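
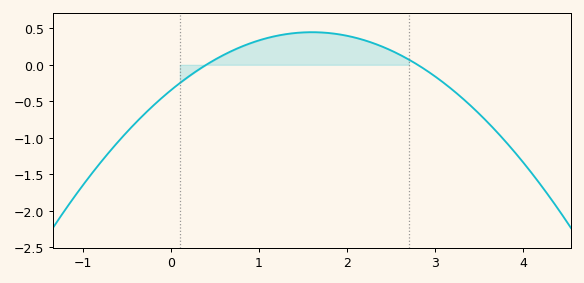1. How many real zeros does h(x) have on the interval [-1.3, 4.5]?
2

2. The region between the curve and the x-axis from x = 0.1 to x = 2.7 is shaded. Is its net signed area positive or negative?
positive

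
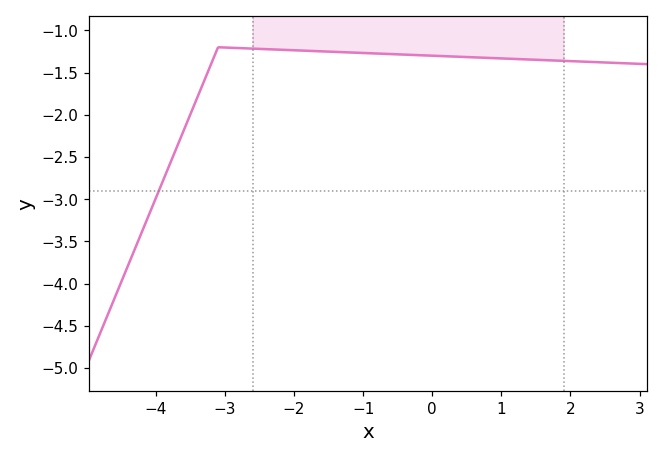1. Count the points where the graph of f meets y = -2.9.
1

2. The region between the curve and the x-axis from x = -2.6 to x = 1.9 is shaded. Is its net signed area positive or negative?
negative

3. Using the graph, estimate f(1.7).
-1.35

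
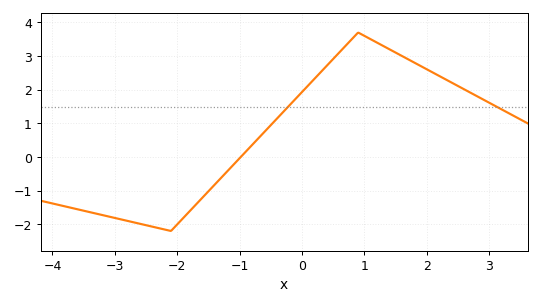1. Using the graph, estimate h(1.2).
3.4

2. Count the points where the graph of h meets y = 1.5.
2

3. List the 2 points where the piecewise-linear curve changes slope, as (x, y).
(-2.1, -2.2); (0.9, 3.7)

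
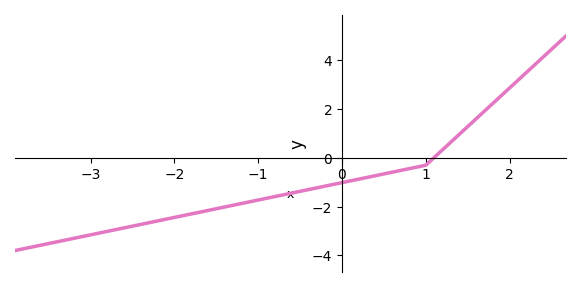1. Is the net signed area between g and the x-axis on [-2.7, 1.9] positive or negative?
negative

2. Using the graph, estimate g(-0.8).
-1.59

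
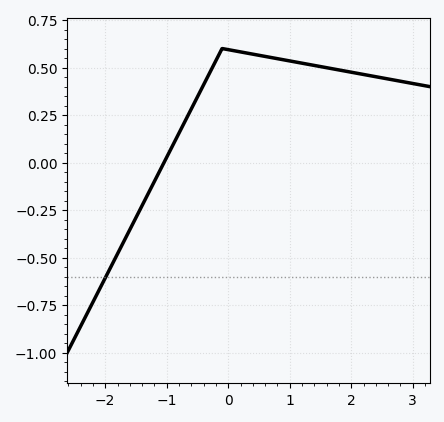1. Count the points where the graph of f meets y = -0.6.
1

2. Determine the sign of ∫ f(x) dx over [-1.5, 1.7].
positive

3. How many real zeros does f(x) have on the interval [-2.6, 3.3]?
1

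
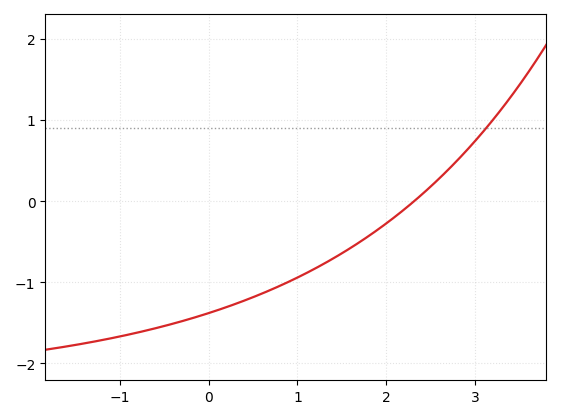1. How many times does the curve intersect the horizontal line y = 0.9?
1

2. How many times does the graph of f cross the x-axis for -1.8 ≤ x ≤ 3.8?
1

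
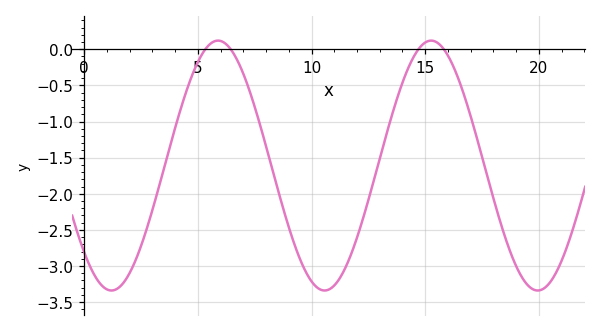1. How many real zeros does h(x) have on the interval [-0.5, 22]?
4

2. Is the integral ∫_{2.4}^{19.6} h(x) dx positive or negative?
negative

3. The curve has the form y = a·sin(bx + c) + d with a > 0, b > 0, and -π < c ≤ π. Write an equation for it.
y = 1.73sin(0.67x - 2.37) - 1.61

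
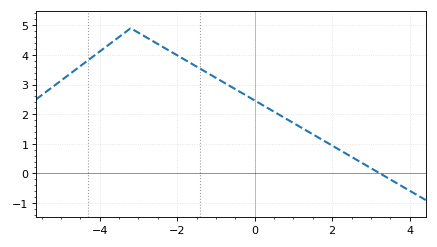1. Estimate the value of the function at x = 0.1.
2.39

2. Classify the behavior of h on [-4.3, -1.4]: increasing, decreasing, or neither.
neither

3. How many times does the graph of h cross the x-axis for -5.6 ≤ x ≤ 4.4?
1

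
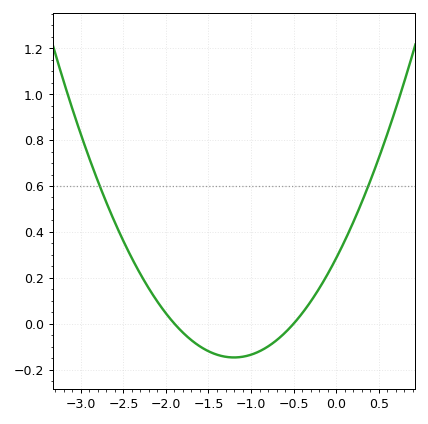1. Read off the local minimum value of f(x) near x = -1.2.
-0.147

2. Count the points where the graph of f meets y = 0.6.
2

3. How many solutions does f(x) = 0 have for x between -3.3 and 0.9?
2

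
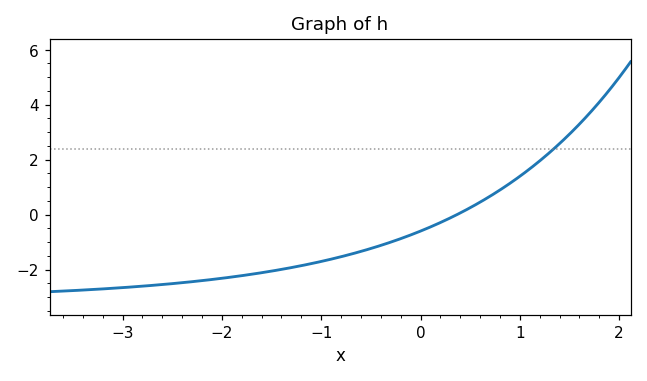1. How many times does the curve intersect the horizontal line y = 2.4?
1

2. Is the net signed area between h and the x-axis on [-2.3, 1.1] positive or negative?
negative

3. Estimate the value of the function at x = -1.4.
-2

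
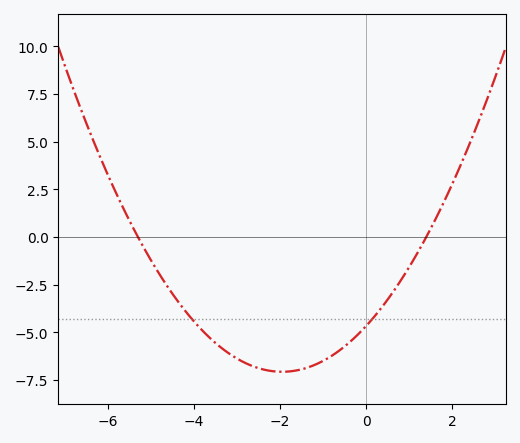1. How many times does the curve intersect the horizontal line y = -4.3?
2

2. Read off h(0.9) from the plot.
-1.95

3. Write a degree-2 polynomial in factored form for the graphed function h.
y = 0.63(x + 5.3)(x - 1.4)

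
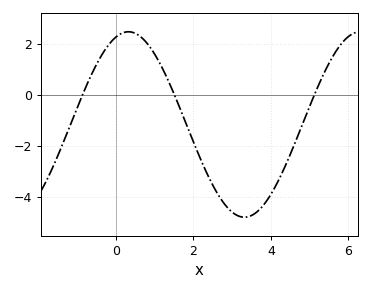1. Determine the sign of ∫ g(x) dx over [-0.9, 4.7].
negative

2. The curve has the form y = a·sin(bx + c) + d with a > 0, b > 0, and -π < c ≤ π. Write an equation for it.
y = 3.65sin(1.05x + 1.23) - 1.16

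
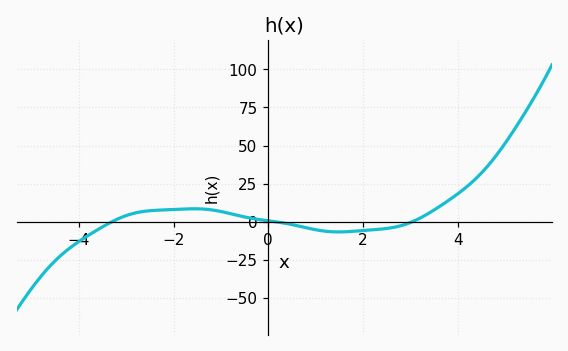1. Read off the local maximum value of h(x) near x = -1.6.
8.51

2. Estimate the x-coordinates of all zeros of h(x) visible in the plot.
-3.3, 0.151, 3.04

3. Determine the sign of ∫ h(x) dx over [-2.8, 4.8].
positive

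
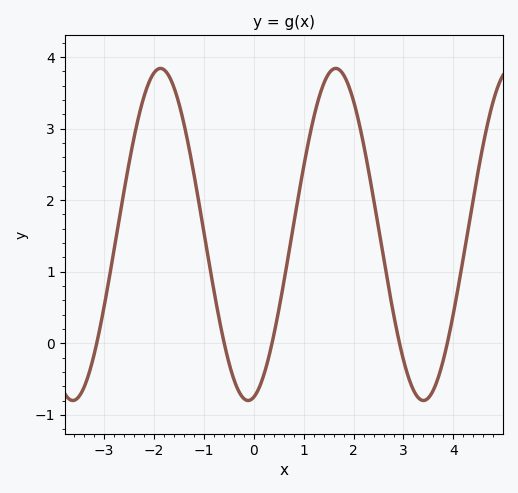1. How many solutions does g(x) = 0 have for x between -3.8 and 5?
5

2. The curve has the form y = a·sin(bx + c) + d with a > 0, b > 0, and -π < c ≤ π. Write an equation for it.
y = 2.32sin(1.79x - 1.37) + 1.52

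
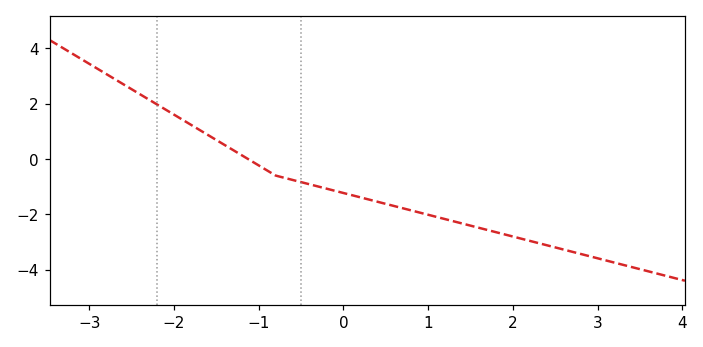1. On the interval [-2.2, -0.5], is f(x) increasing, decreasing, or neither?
decreasing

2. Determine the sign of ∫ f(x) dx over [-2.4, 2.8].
negative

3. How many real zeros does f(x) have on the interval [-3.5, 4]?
1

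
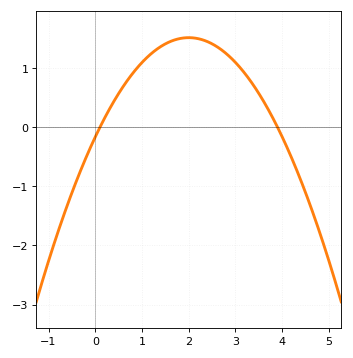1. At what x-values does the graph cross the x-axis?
0.1, 3.9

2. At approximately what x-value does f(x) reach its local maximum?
2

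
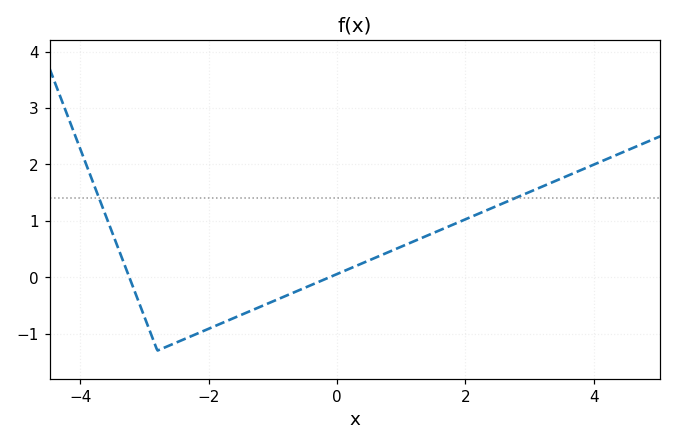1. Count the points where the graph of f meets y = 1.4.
2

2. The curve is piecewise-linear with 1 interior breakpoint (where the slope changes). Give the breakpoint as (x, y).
(-2.8, -1.3)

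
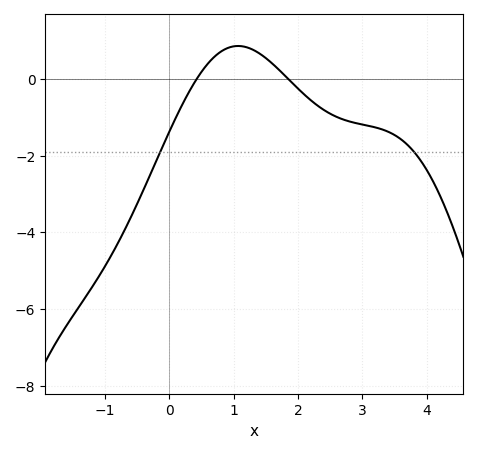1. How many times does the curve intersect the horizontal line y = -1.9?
2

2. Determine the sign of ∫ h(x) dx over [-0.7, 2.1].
negative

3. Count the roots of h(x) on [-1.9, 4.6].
2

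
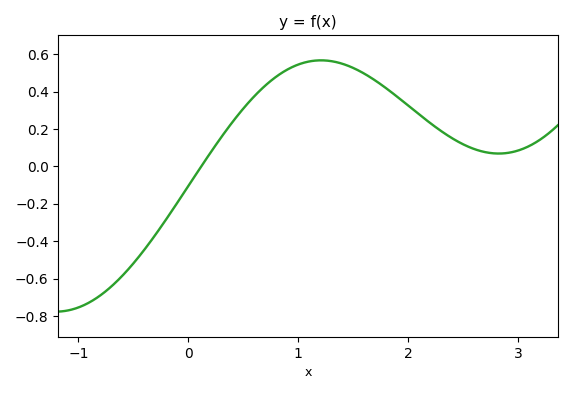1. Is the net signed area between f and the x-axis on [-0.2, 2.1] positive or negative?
positive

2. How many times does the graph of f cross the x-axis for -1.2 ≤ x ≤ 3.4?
1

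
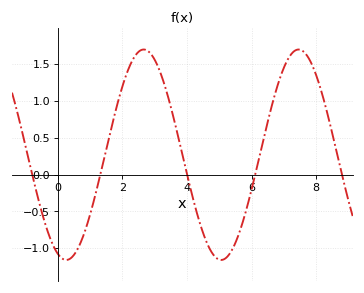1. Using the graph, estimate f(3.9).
0.2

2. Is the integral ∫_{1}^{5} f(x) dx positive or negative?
positive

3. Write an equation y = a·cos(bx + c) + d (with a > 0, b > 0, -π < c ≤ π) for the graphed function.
y = 1.43cos(1.3x + 2.8) + 0.27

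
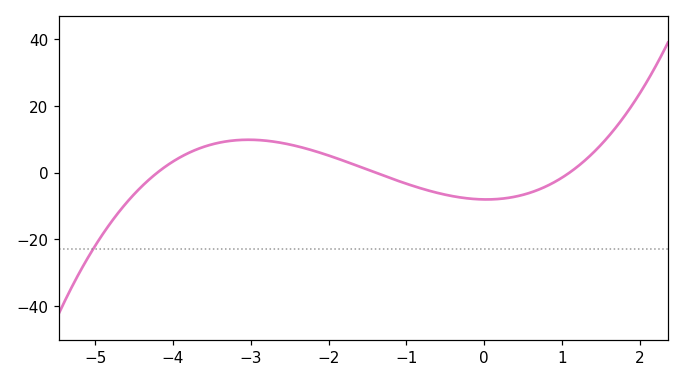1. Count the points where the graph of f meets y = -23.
1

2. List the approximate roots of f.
-4.2, -1.4, 1.1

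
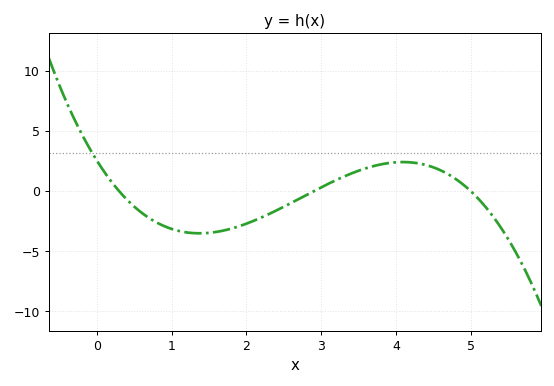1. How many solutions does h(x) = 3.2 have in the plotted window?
1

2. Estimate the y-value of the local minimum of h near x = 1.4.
-3.5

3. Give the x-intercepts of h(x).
0.3, 2.9, 5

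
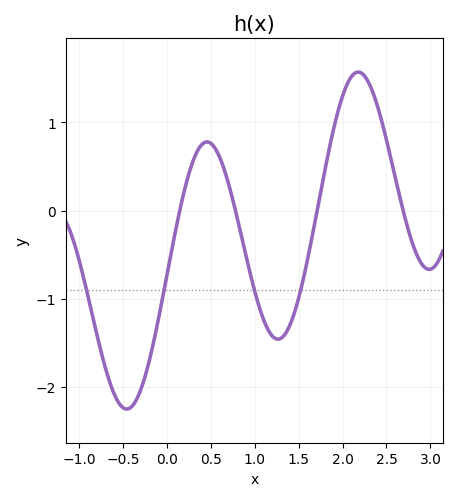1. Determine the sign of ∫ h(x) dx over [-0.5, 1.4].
negative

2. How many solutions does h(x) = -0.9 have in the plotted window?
4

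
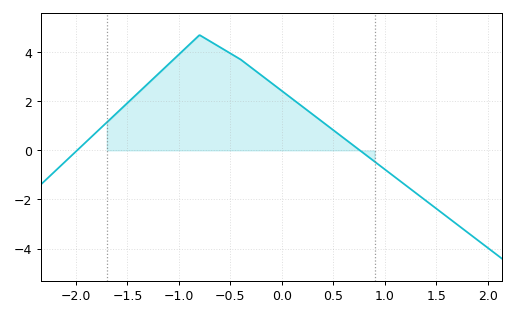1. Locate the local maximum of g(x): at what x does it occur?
-0.801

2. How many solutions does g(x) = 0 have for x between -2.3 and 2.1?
2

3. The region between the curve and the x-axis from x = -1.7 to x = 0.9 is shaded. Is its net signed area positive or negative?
positive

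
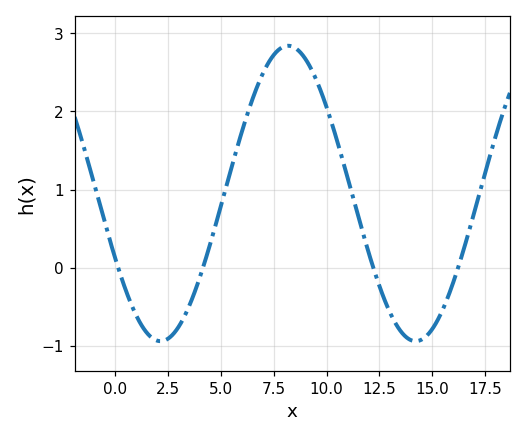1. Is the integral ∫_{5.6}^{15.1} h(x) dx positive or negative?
positive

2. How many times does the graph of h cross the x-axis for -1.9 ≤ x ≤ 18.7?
4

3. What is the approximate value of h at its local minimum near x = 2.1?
-0.9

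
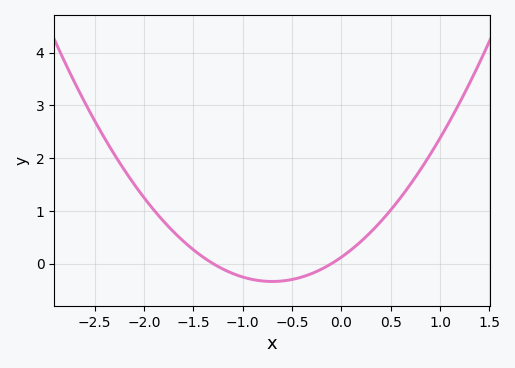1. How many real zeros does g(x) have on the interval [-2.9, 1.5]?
2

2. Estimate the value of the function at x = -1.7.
0.602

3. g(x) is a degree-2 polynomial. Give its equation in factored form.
y = 0.94(x + 1.3)(x + 0.1)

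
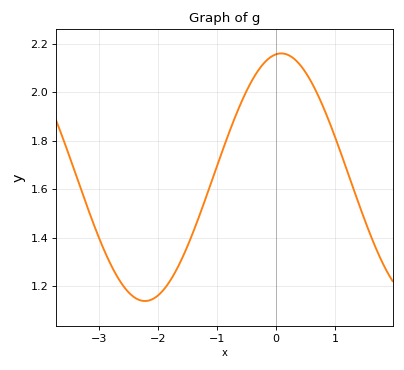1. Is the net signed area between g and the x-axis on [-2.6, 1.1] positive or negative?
positive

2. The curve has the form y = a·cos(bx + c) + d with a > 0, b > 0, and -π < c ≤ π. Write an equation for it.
y = 0.51cos(1.36x - 0.12) + 1.65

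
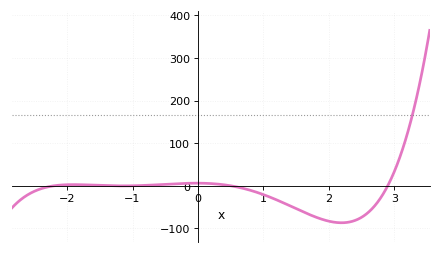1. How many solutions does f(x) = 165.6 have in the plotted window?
1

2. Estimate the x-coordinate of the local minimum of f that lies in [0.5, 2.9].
2.2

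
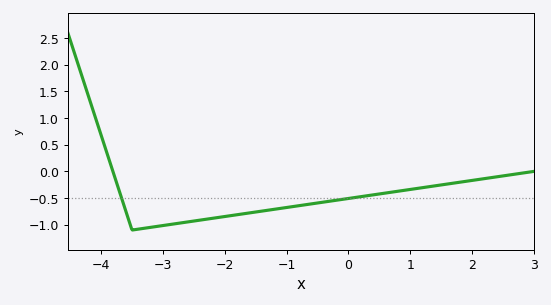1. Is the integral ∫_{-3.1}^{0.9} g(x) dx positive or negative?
negative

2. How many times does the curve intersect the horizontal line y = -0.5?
2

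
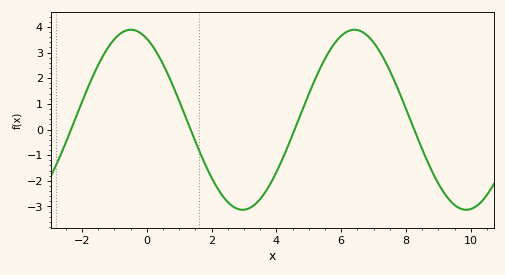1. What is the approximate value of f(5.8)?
3.36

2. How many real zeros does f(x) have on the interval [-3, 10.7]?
4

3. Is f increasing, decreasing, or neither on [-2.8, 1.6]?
neither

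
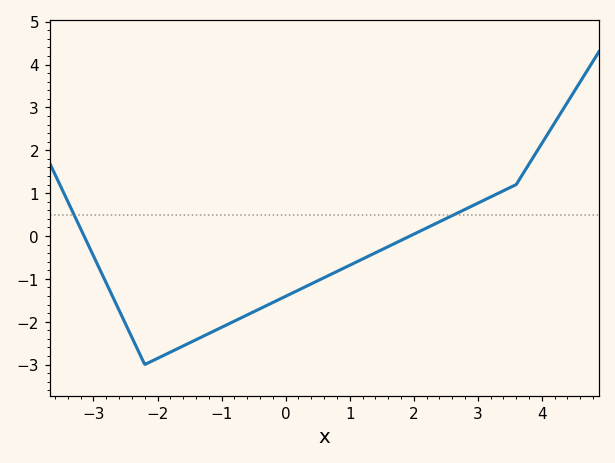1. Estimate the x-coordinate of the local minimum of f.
-2.2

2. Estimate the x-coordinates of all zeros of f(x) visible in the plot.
-3.2, 2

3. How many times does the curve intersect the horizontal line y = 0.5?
2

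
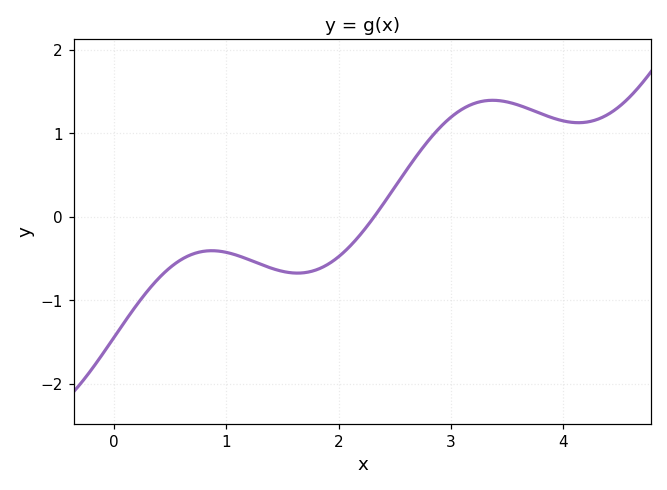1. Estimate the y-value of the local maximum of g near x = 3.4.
1.4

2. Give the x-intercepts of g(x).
2.32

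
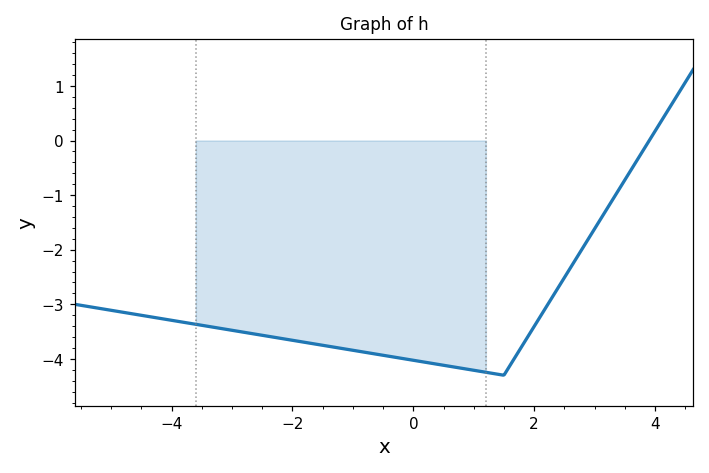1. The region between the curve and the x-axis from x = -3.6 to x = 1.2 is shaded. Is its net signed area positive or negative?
negative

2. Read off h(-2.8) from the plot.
-3.51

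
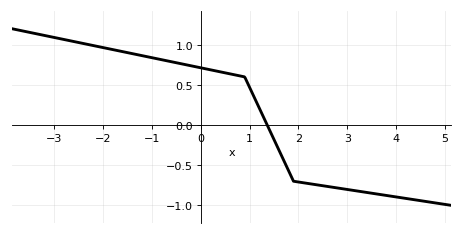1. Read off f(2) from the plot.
-0.7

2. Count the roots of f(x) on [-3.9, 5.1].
1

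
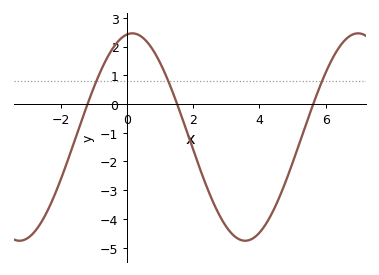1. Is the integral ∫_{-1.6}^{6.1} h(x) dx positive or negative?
negative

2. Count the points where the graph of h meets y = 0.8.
3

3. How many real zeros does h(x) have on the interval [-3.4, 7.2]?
3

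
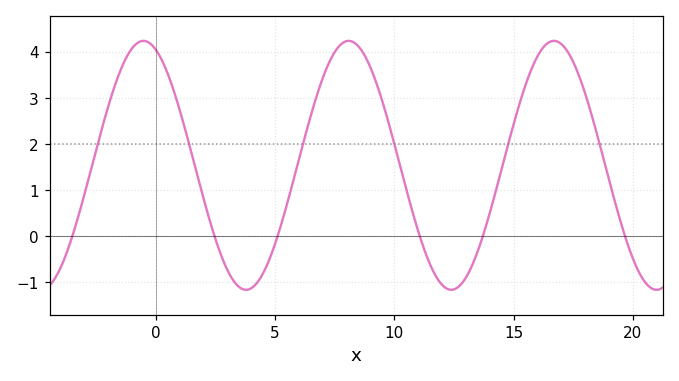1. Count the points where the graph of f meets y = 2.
6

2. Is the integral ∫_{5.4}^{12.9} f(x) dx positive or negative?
positive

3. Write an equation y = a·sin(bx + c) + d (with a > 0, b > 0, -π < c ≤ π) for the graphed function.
y = 2.7sin(0.73x + 2) + 1.54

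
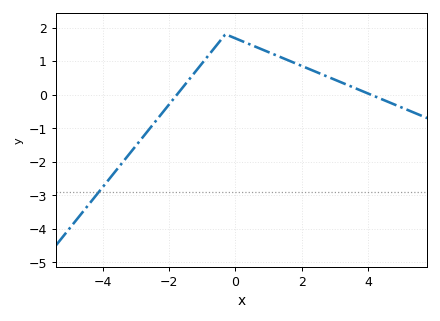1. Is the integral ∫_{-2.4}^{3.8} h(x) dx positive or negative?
positive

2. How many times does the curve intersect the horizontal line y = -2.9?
1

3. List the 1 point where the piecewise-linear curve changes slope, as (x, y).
(-0.3, 1.8)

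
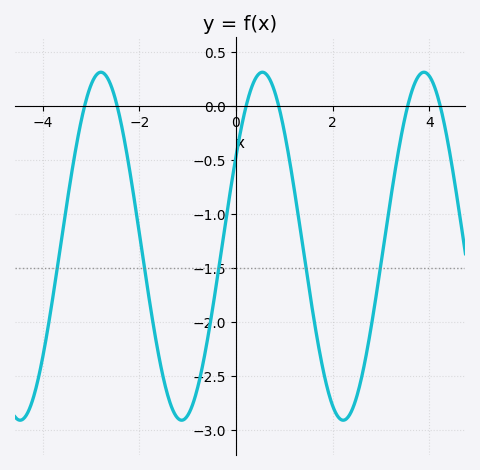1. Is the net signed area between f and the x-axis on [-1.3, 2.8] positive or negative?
negative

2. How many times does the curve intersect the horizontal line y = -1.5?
5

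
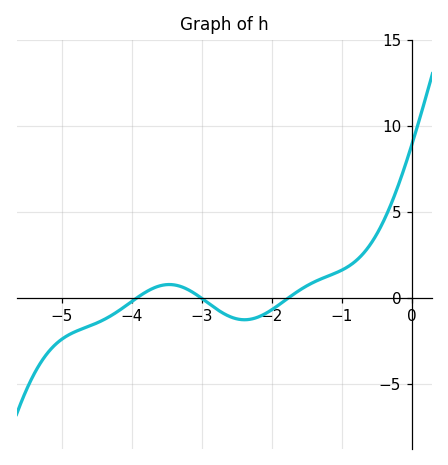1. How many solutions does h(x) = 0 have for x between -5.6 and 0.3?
3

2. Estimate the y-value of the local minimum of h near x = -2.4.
-1.5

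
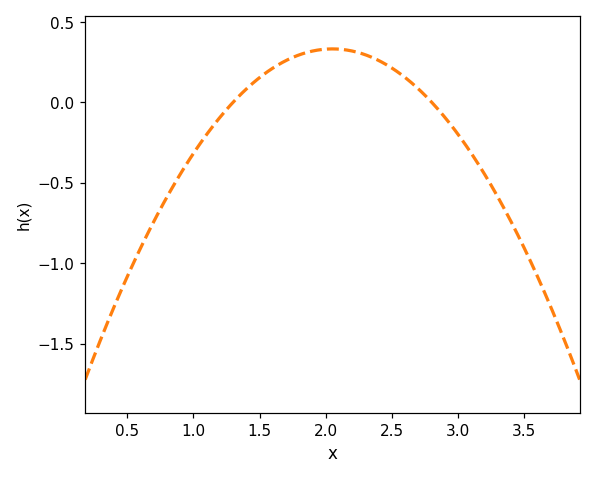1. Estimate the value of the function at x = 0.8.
-0.6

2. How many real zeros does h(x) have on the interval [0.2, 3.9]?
2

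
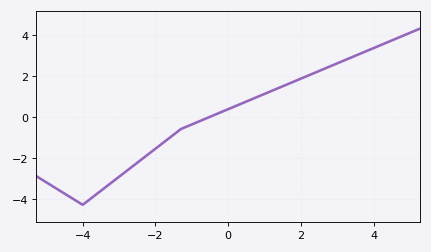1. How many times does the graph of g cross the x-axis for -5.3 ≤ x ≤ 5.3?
1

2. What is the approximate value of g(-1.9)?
-1.42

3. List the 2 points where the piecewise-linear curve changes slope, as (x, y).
(-4, -4.3); (-1.3, -0.6)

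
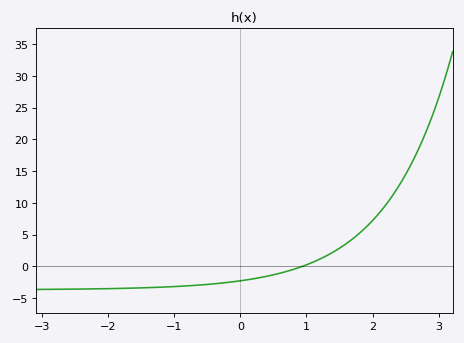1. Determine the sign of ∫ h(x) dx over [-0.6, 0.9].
negative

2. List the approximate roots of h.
0.939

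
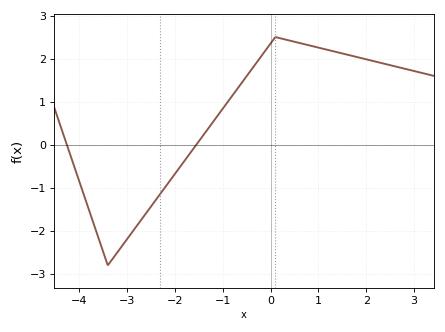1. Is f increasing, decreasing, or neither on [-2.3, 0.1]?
increasing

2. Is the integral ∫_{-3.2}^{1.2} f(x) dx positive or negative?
positive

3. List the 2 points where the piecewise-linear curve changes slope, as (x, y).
(-3.4, -2.8); (0.1, 2.5)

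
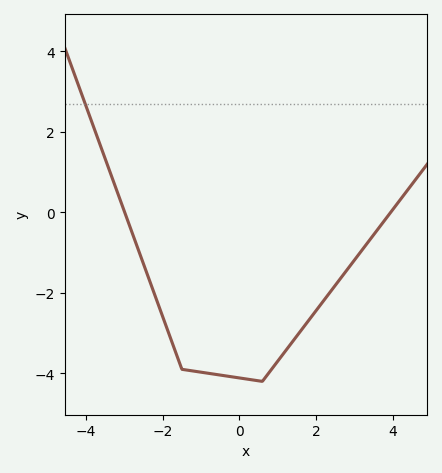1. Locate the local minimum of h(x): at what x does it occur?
0.6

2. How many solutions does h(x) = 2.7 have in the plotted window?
1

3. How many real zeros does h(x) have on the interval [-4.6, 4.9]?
2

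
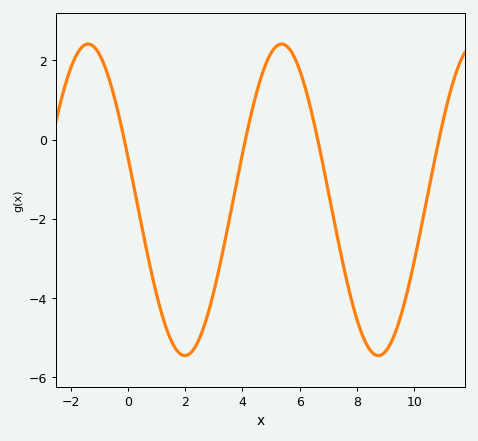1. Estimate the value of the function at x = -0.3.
0.6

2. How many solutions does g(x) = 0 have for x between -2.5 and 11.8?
4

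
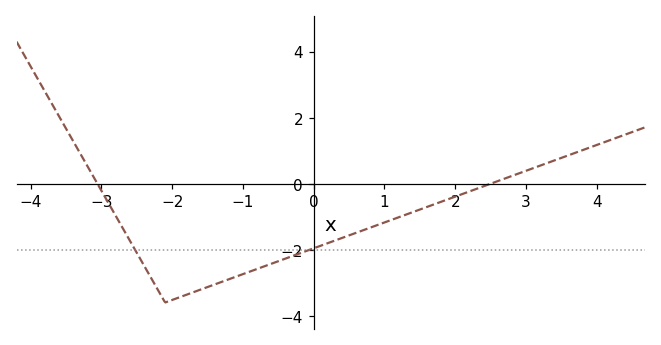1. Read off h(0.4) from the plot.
-1.64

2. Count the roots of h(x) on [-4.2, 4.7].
2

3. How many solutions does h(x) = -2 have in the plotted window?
2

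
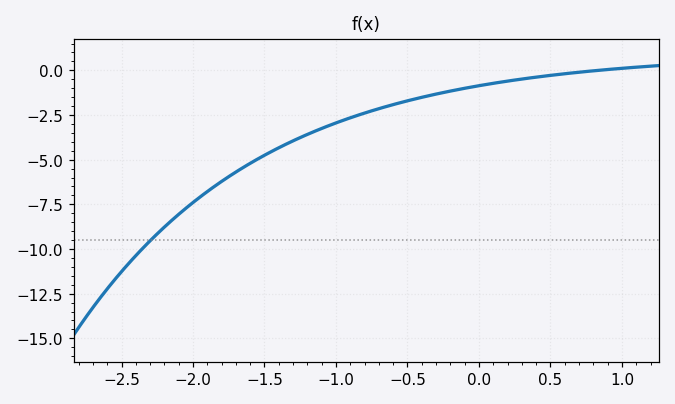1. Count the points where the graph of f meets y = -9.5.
1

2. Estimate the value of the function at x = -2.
-7.4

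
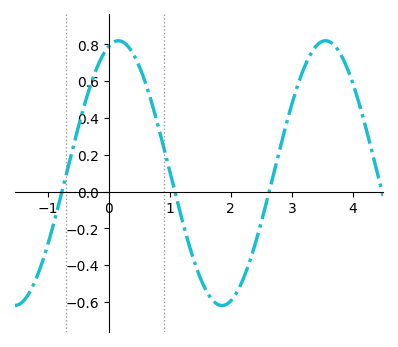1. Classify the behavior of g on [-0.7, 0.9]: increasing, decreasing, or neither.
neither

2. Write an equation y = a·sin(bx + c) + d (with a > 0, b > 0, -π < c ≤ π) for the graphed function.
y = 0.72sin(1.9x + 1.3) + 0.1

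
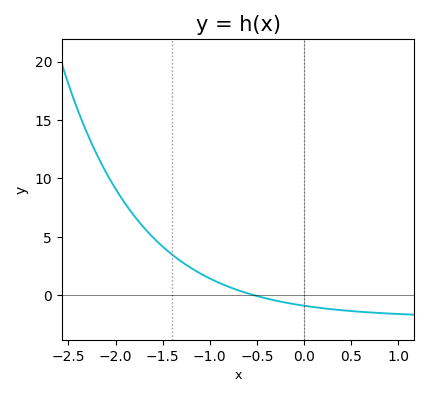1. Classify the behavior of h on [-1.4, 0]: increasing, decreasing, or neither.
decreasing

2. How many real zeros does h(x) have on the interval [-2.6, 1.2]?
1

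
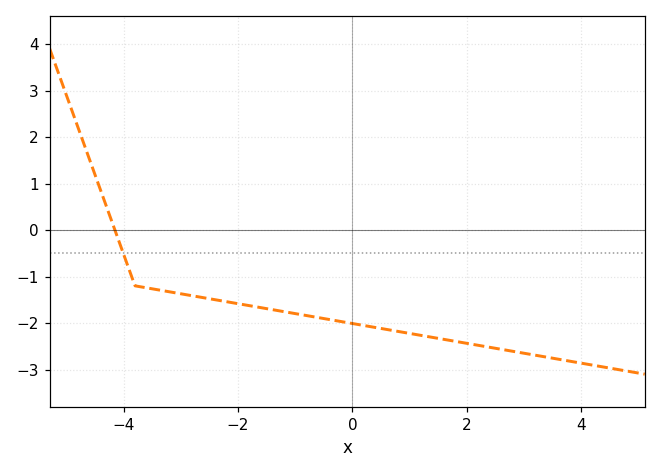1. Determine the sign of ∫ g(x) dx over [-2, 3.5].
negative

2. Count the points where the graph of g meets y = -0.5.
1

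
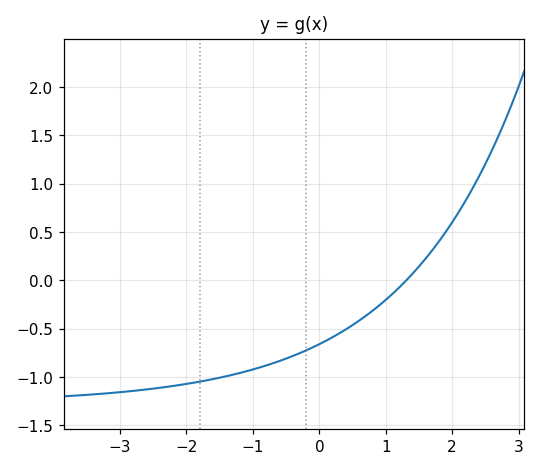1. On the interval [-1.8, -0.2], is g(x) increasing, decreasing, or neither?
increasing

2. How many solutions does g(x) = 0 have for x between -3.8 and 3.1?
1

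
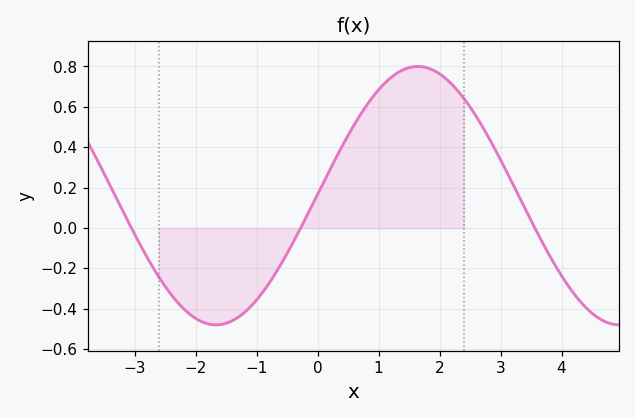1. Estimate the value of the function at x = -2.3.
-0.36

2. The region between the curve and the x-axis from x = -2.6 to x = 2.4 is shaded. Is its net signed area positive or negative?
positive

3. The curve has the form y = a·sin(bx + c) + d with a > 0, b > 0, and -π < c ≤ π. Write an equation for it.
y = 0.64sin(0.95x + 0.01) + 0.16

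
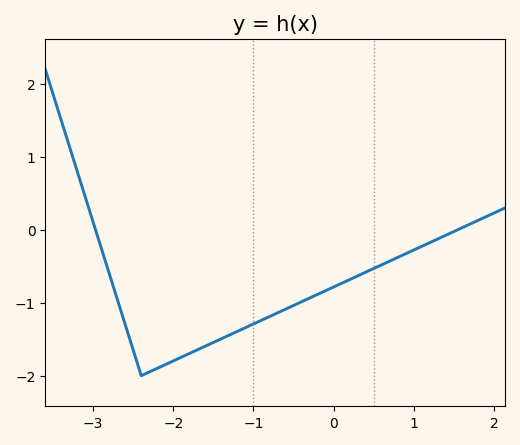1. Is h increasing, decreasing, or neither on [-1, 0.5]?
increasing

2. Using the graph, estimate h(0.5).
-0.531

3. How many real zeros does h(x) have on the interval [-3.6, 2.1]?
2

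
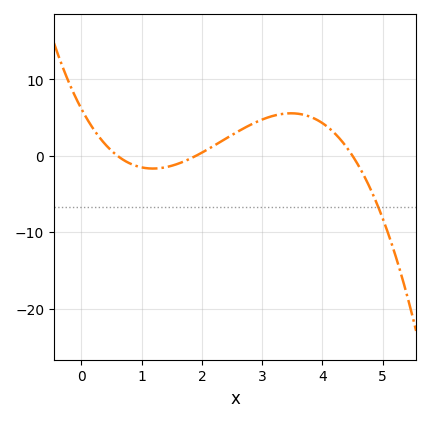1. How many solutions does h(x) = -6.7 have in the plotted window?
1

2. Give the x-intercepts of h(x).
0.6, 1.9, 4.5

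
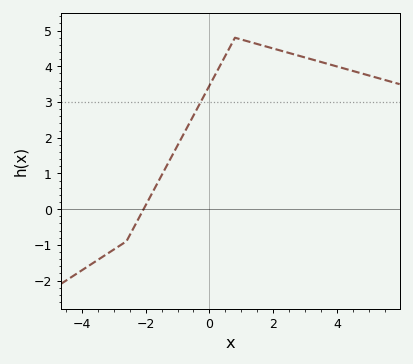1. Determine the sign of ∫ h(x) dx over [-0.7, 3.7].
positive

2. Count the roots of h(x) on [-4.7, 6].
1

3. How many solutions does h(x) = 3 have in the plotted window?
1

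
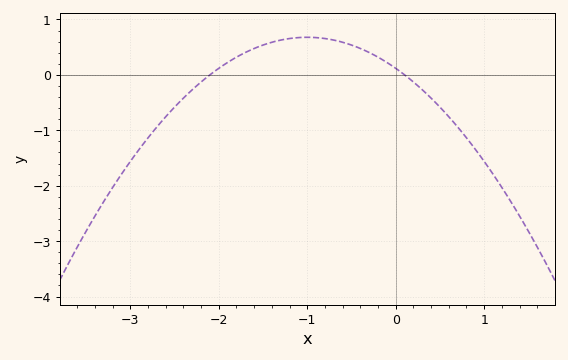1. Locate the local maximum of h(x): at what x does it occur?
-1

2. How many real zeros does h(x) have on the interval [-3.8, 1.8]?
2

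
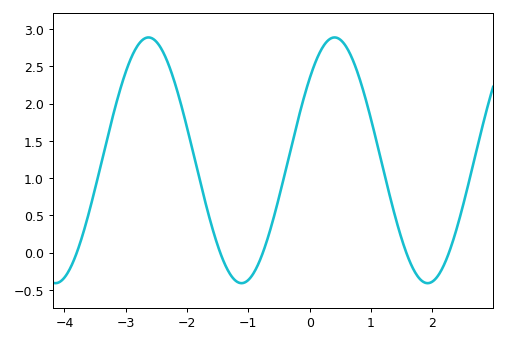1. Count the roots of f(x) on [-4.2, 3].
5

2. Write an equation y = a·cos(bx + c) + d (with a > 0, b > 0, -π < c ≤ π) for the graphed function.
y = 1.65cos(2.1x - 0.84) + 1.24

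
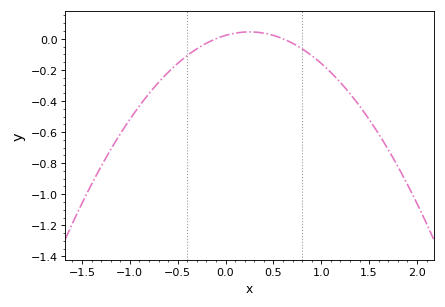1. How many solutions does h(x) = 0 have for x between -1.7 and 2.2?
2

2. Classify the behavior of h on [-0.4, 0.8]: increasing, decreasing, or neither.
neither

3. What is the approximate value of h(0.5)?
0.022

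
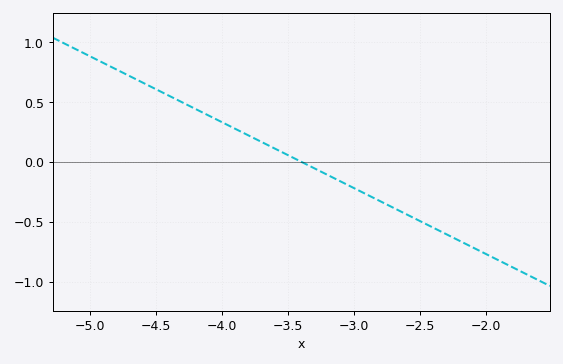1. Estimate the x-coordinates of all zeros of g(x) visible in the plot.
-3.4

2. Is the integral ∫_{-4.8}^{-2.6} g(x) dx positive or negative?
positive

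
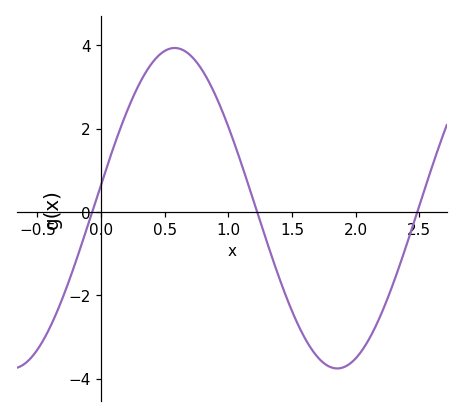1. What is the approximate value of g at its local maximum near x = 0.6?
4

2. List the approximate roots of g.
-0.05, 1.25, 2.5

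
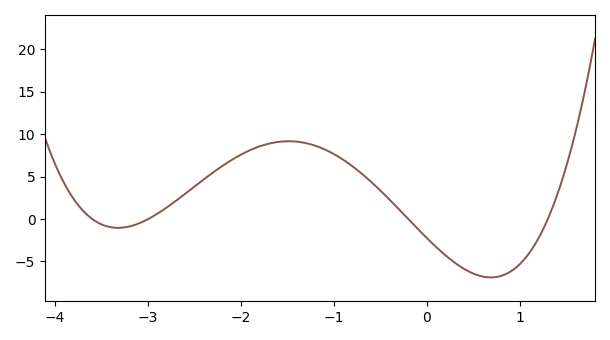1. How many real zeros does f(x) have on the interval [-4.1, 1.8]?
4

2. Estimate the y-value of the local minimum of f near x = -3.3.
-1.03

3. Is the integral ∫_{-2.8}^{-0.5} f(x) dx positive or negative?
positive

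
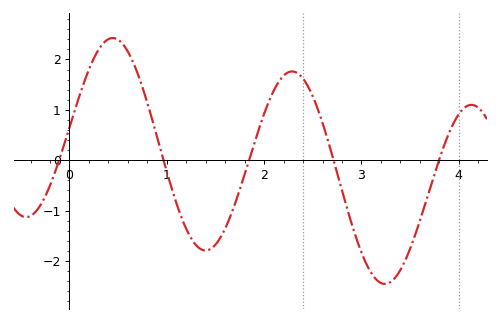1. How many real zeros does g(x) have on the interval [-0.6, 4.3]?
5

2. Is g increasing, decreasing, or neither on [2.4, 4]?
neither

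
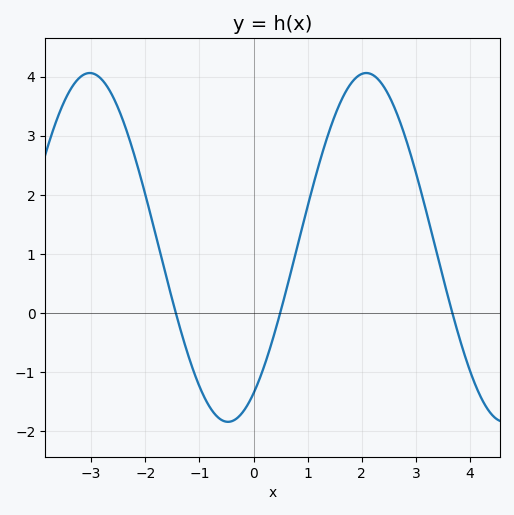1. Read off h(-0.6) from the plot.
-1.8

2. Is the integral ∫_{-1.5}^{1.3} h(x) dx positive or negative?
negative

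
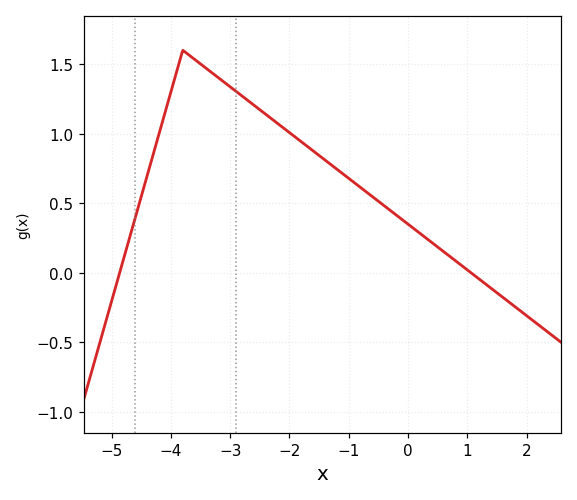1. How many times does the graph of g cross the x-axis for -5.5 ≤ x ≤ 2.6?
2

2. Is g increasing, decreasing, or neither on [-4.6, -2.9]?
neither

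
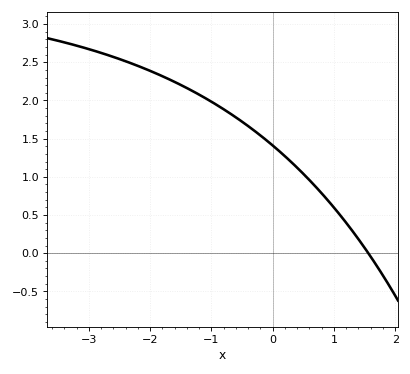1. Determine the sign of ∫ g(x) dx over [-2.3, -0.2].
positive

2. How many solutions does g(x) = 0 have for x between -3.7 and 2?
1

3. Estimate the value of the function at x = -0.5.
1.7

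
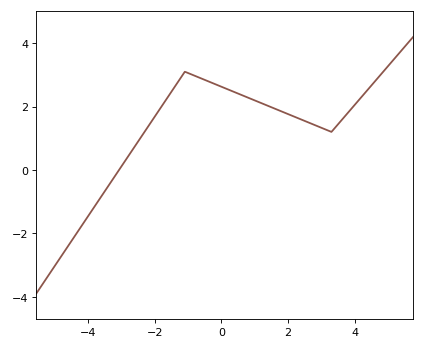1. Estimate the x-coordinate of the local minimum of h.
3.3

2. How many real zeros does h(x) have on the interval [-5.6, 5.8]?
1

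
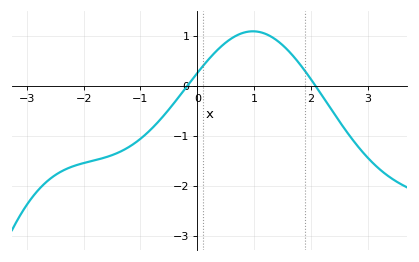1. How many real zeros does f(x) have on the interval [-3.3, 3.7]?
2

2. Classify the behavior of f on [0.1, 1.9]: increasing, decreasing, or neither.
neither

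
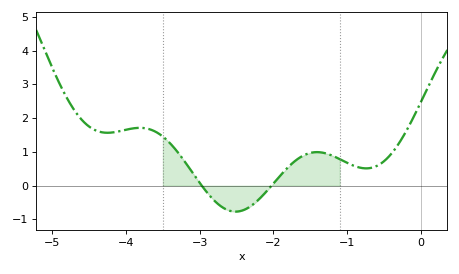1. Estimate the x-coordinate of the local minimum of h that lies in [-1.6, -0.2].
-0.7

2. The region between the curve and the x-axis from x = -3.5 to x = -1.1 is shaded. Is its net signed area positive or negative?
positive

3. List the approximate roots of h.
-3, -2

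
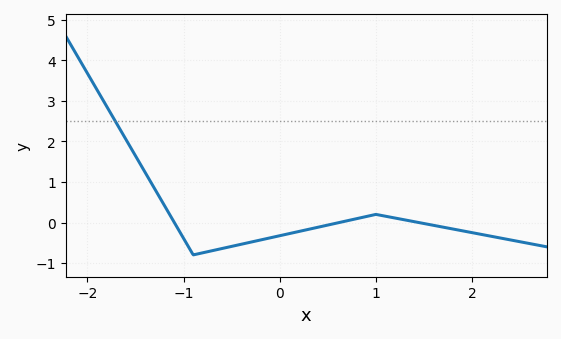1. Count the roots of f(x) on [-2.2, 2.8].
3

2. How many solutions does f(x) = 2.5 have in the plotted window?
1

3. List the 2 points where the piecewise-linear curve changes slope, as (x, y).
(-0.9, -0.8); (1, 0.2)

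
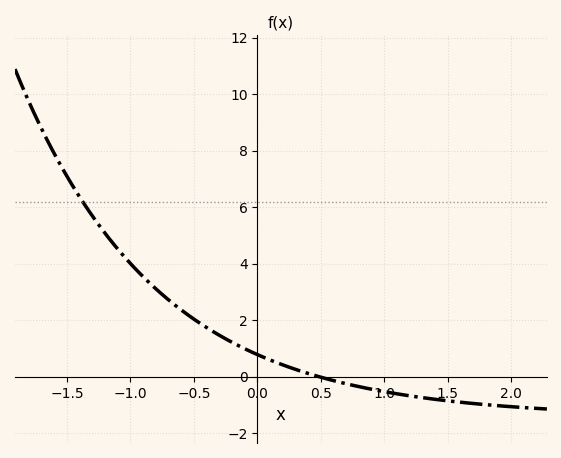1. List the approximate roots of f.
0.484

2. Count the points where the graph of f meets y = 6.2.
1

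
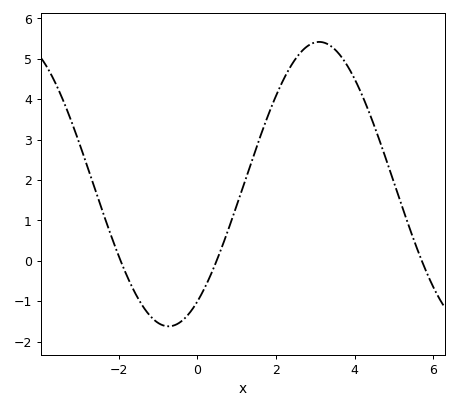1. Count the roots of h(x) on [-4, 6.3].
3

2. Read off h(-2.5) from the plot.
1.5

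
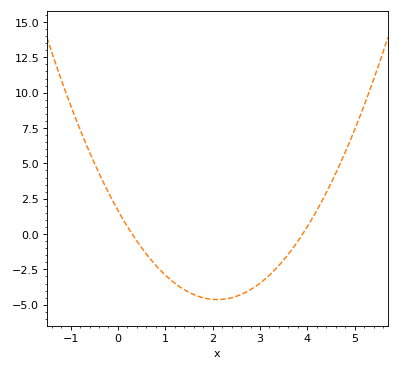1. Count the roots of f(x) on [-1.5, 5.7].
2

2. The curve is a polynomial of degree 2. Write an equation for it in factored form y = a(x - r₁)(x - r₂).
y = 1.43(x - 0.3)(x - 3.9)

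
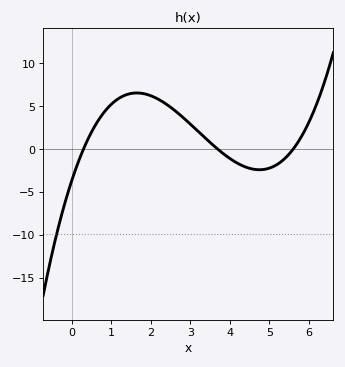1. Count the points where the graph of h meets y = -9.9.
1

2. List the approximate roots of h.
0.3, 3.7, 5.6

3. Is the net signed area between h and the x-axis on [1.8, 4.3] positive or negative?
positive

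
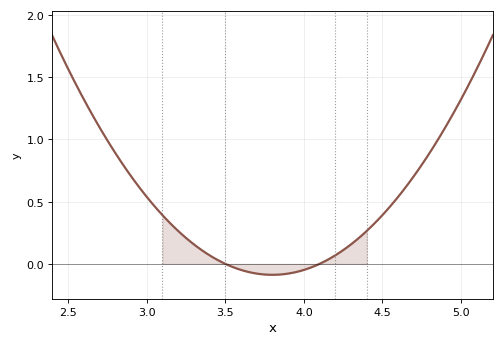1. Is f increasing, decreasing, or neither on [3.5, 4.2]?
neither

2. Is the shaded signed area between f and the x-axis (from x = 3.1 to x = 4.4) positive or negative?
positive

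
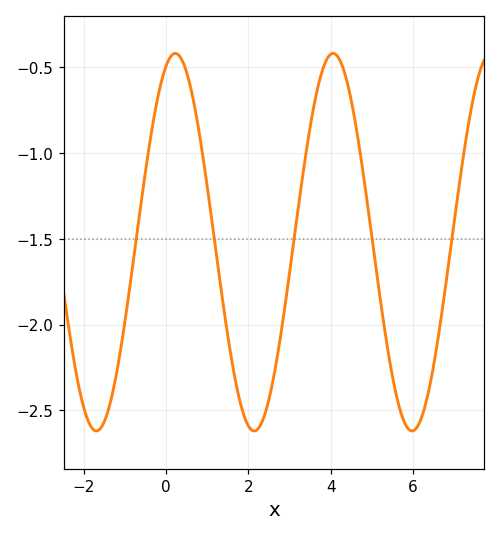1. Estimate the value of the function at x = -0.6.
-1.28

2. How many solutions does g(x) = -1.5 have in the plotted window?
5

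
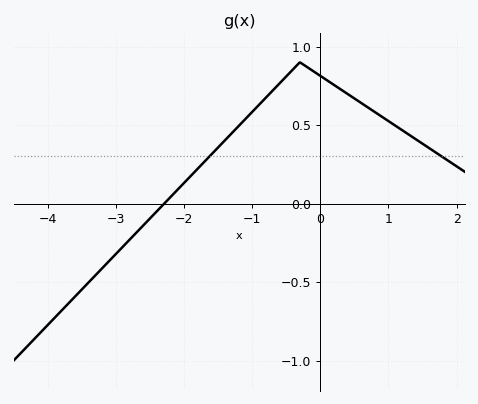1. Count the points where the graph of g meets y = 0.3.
2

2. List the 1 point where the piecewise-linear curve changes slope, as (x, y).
(-0.3, 0.9)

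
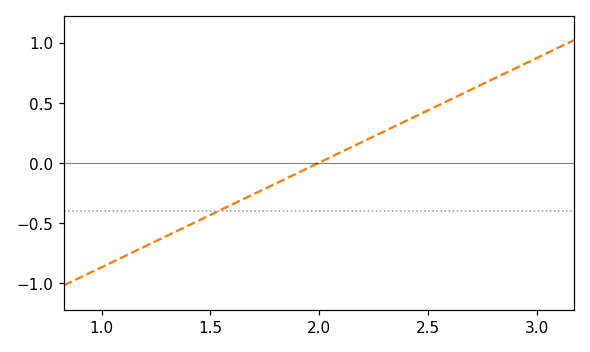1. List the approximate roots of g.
2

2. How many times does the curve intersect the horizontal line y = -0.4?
1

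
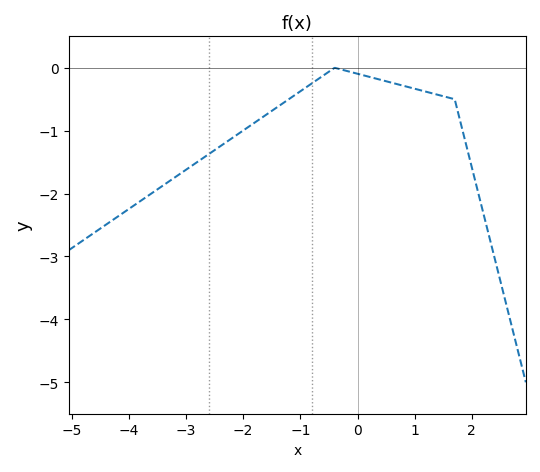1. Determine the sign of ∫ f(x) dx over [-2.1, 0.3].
negative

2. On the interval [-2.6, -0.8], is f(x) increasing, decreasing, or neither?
increasing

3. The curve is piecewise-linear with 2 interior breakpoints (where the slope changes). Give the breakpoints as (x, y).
(-0.4, 0); (1.7, -0.5)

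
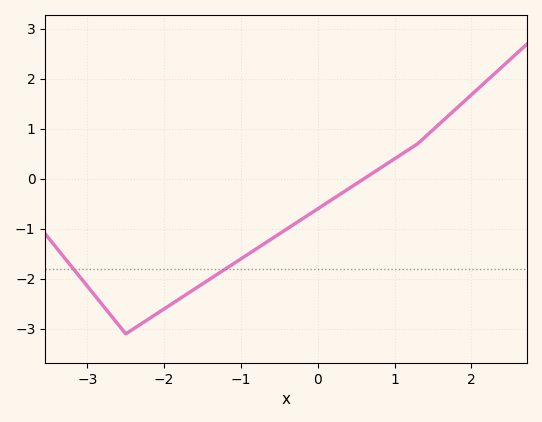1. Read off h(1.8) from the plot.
1.4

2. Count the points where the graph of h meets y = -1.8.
2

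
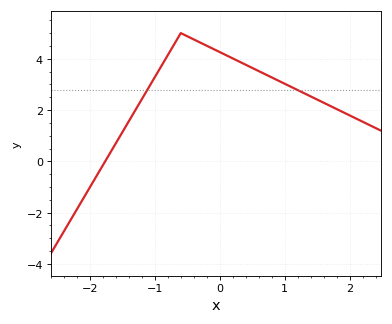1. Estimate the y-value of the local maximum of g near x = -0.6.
5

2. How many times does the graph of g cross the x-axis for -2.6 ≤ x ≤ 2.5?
1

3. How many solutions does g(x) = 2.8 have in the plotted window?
2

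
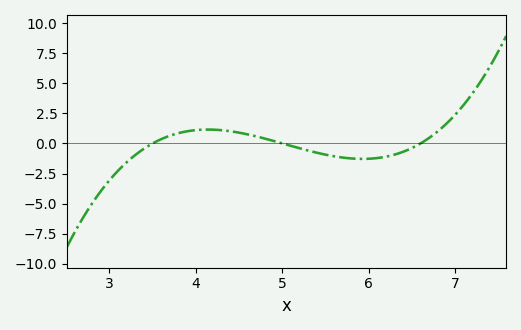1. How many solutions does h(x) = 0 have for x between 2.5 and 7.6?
3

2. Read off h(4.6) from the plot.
0.748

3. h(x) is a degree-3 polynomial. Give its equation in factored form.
y = 0.85(x - 3.5)(x - 5)(x - 6.6)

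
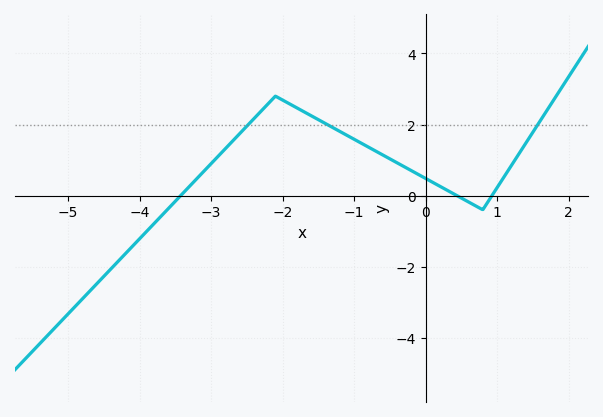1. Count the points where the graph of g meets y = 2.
3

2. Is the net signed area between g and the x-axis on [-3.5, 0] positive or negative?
positive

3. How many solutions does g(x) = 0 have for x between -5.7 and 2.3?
3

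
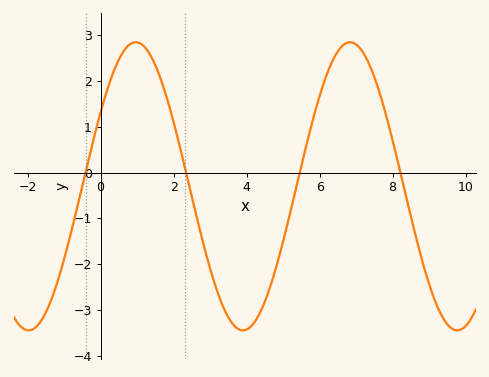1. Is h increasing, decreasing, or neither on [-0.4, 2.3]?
neither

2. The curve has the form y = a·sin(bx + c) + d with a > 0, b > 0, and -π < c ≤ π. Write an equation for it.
y = 3.15sin(1.1x + 0.54) - 0.3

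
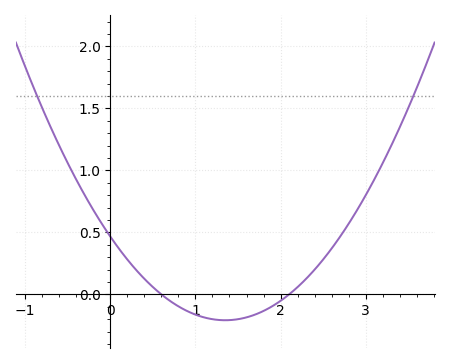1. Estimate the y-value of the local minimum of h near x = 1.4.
-0.2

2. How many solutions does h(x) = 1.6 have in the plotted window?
2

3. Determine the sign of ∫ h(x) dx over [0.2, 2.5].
negative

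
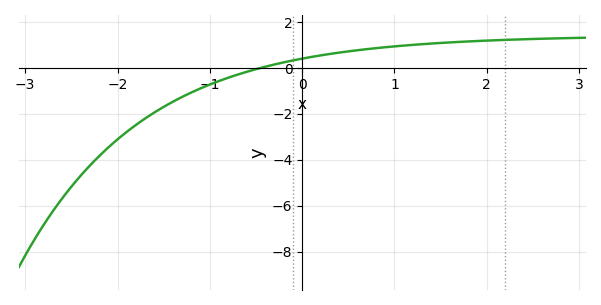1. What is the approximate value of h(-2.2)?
-3.8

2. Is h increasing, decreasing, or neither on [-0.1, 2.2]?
increasing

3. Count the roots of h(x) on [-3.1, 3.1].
1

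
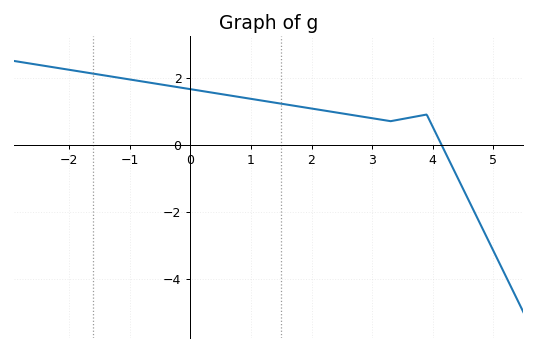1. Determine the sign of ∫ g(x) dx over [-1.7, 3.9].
positive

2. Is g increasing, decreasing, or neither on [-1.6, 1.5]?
decreasing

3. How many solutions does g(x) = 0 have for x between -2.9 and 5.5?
1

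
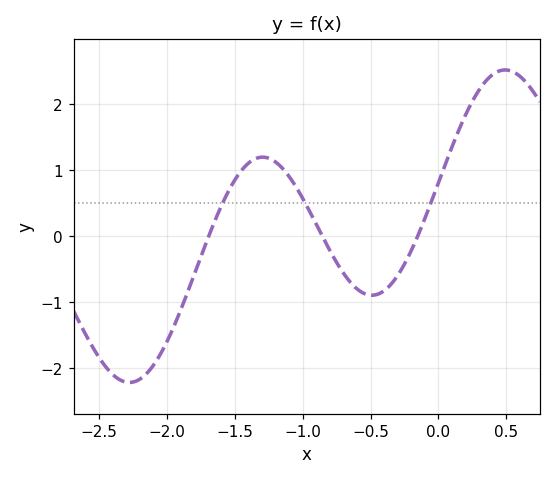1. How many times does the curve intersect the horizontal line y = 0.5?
3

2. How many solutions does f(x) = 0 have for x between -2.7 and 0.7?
3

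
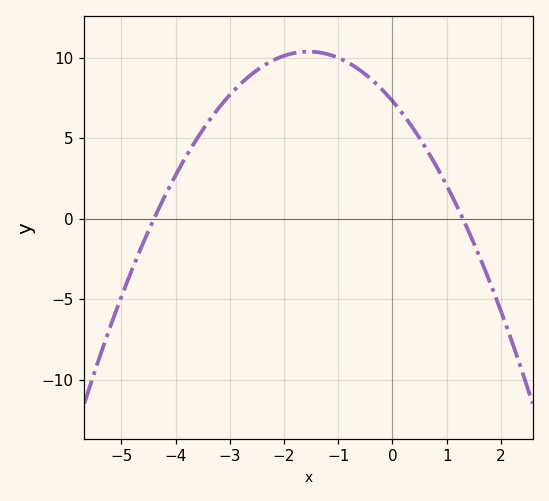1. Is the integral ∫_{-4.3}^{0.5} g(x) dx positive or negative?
positive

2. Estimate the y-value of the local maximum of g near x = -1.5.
10.5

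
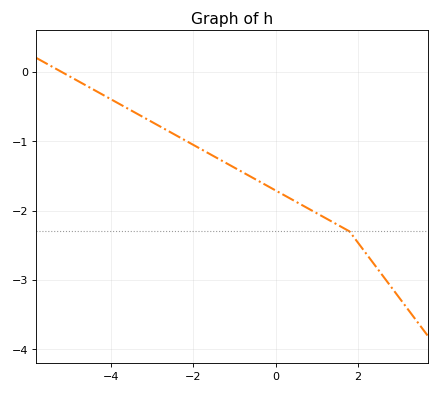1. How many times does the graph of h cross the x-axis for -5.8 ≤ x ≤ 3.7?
1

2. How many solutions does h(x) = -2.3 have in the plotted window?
1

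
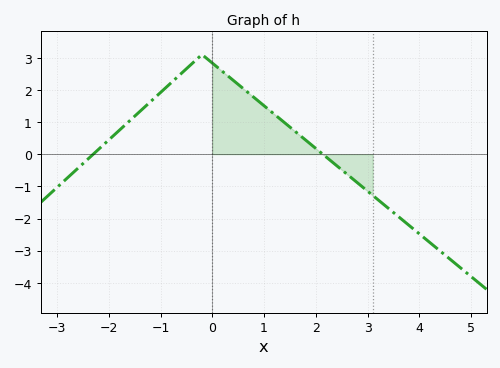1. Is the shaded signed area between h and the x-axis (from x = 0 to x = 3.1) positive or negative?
positive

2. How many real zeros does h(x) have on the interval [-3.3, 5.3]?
2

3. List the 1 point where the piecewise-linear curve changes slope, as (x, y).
(-0.2, 3.1)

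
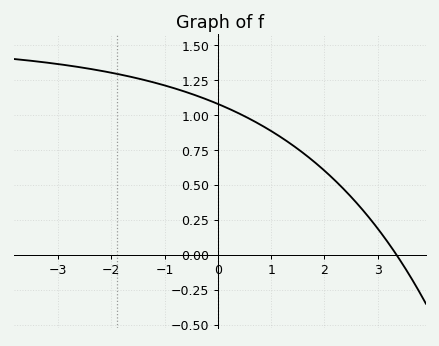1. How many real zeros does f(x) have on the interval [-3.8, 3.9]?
1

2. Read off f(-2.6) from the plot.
1.34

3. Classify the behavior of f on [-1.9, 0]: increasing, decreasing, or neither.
decreasing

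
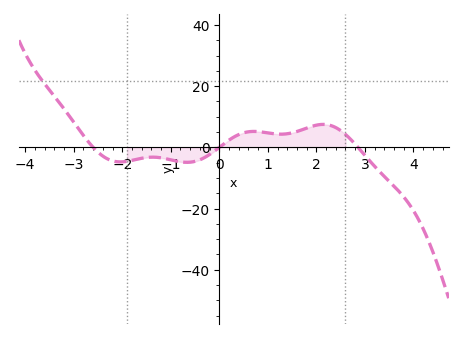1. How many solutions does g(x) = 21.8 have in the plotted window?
1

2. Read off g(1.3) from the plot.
4.31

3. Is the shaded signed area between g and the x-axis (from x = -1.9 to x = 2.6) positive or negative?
positive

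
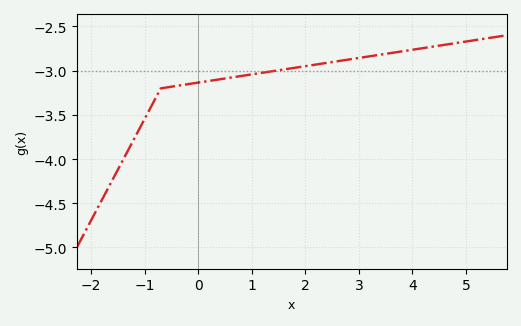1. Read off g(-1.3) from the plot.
-3.89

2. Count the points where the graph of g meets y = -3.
1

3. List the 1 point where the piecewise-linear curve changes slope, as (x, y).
(-0.7, -3.2)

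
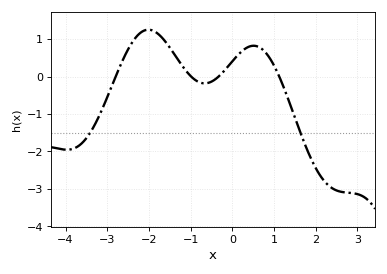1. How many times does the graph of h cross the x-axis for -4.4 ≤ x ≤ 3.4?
4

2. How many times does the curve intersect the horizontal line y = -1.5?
2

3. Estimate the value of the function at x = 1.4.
-0.781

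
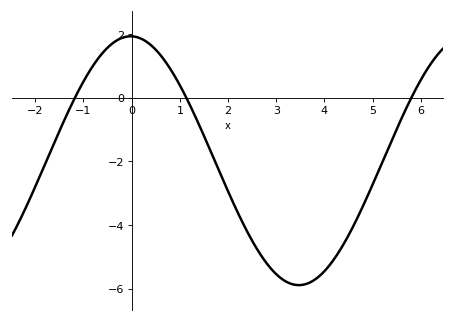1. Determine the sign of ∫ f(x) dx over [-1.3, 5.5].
negative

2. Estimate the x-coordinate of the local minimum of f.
3.47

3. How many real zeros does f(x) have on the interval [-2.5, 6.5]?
3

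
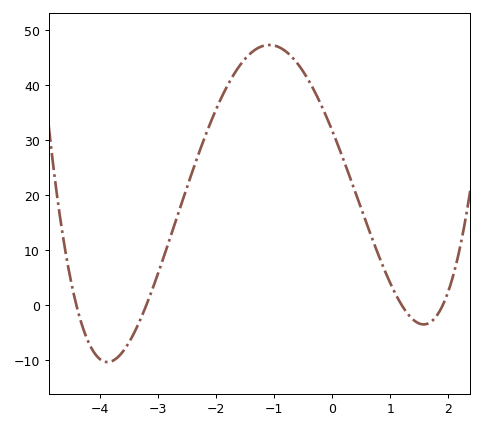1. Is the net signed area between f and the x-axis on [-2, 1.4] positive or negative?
positive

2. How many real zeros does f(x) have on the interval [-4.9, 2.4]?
4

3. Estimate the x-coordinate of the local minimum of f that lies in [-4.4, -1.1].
-3.87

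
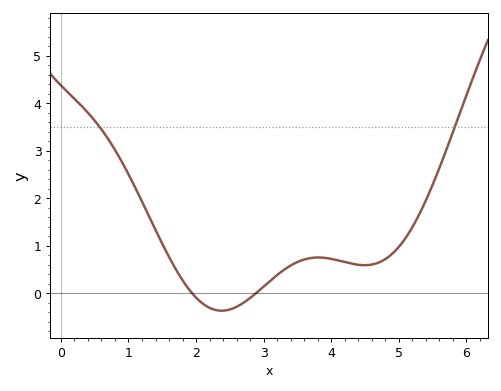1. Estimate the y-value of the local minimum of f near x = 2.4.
-0.4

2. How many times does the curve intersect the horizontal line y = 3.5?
2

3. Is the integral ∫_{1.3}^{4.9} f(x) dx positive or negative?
positive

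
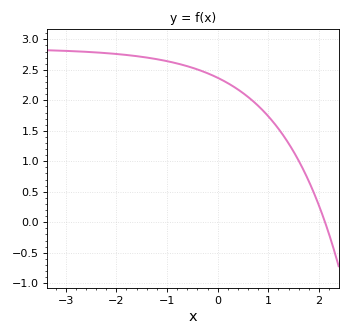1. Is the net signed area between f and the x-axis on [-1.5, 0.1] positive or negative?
positive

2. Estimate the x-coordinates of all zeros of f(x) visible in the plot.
2.12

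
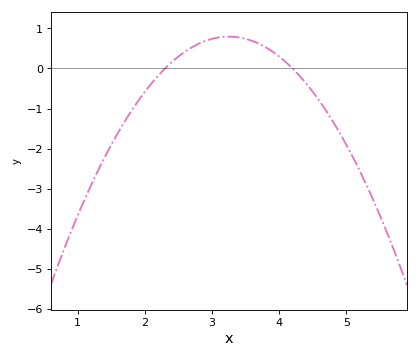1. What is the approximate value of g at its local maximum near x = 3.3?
0.794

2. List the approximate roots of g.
2.3, 4.2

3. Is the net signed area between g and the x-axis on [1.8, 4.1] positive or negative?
positive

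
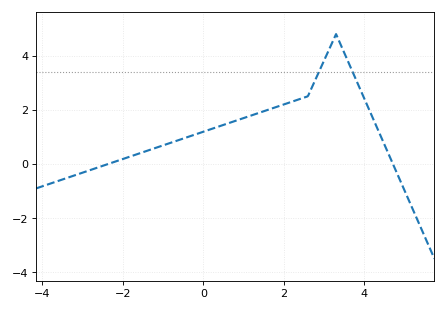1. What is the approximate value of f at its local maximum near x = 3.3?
4.79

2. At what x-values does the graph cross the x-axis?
-2.36, 4.71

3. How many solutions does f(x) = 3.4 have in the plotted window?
2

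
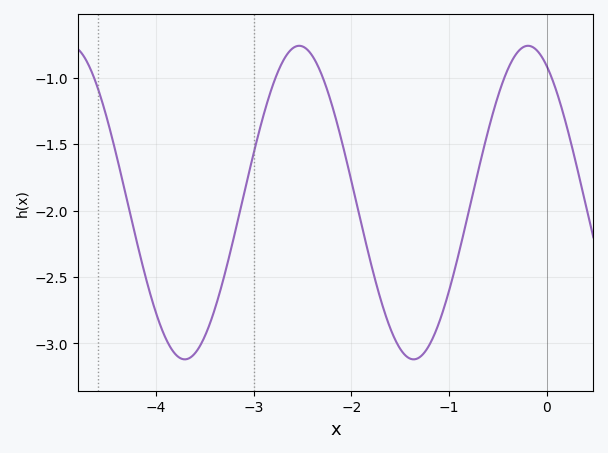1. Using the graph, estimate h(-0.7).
-1.7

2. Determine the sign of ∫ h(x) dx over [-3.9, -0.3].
negative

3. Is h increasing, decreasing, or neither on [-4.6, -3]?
neither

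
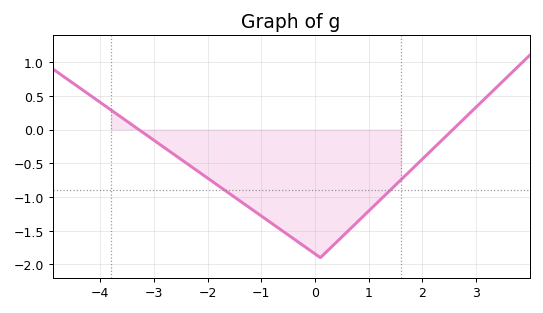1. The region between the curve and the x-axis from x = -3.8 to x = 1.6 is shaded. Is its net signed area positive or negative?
negative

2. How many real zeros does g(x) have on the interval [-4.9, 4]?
2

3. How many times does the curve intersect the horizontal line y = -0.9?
2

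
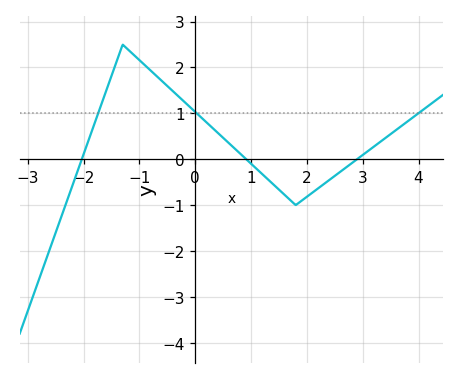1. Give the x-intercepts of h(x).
-2.03, 0.914, 2.9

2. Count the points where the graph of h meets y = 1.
3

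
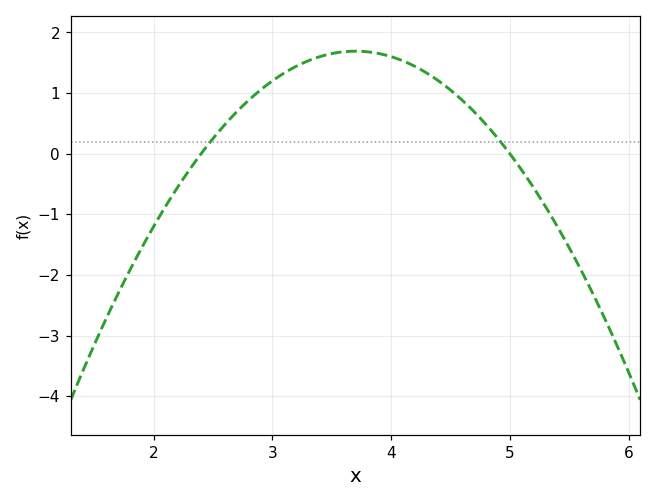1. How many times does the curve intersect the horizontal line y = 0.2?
2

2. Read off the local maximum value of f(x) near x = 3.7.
1.69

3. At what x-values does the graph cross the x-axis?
2.4, 5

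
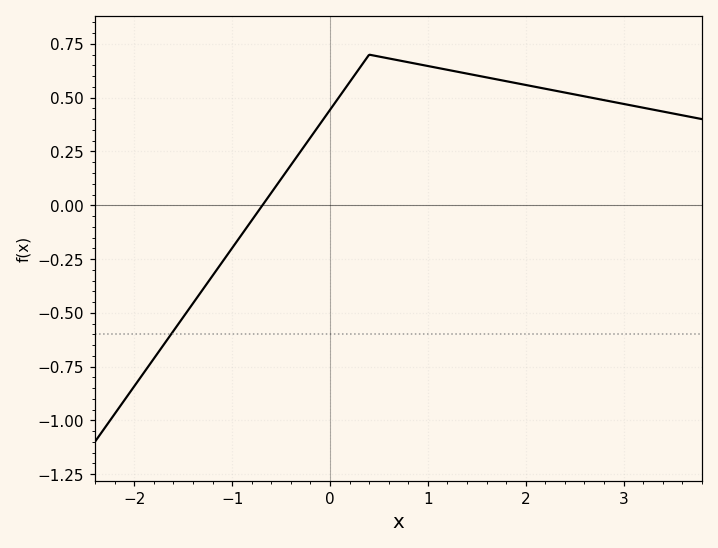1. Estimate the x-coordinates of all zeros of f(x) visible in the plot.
-0.69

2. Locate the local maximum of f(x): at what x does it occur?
0.4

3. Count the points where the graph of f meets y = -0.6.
1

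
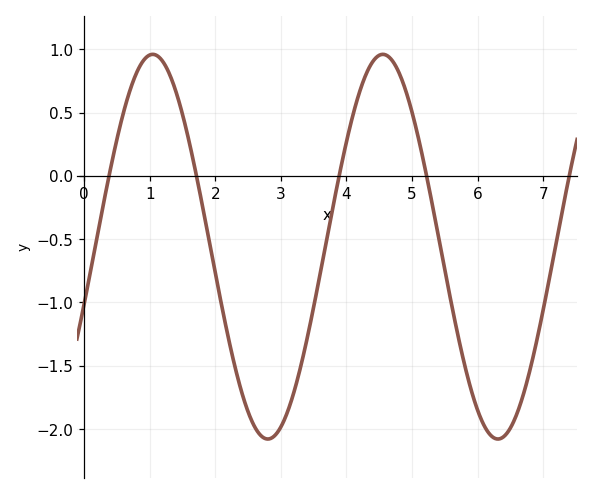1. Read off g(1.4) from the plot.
0.65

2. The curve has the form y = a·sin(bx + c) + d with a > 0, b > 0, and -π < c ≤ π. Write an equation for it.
y = 1.52sin(1.8x - 0.3) - 0.56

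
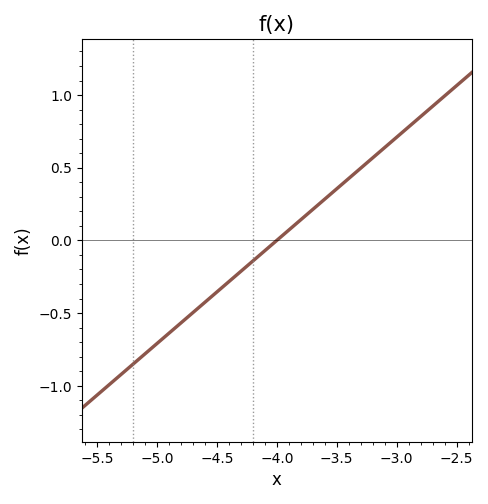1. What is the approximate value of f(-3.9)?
0.071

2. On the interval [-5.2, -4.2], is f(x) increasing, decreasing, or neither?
increasing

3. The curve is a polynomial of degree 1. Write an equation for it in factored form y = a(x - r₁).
y = 0.71(x + 4)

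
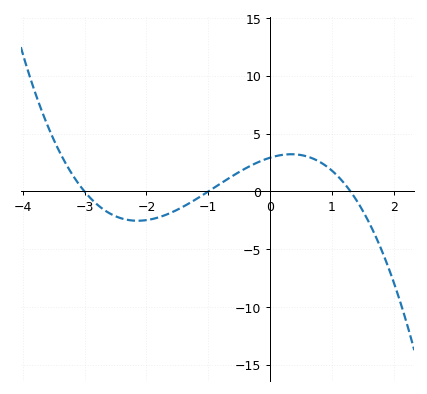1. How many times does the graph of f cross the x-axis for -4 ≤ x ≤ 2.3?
3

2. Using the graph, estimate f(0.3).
3.22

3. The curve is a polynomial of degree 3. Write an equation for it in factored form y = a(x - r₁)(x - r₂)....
y = -0.75(x + 3)(x + 1)(x - 1.3)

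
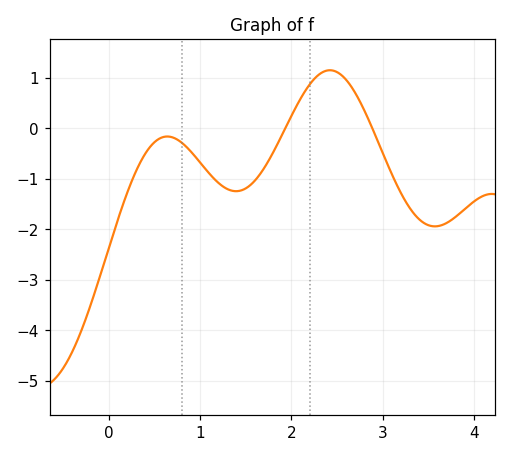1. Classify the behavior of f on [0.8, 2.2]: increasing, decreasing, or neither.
neither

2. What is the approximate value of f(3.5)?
-1.9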